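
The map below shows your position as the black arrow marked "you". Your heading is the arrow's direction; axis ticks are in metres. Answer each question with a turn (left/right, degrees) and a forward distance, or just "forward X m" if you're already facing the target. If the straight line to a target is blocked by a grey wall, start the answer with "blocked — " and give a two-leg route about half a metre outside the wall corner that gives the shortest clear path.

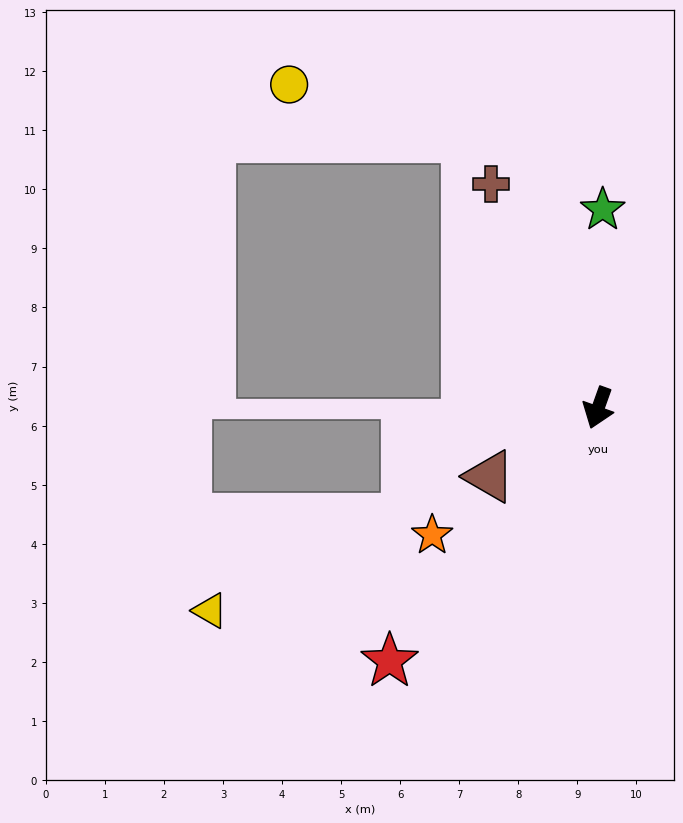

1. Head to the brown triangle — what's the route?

turn right 38°, forward 2.2 m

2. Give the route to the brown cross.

turn right 135°, forward 4.2 m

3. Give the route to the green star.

turn right 162°, forward 3.4 m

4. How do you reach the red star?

turn right 20°, forward 5.6 m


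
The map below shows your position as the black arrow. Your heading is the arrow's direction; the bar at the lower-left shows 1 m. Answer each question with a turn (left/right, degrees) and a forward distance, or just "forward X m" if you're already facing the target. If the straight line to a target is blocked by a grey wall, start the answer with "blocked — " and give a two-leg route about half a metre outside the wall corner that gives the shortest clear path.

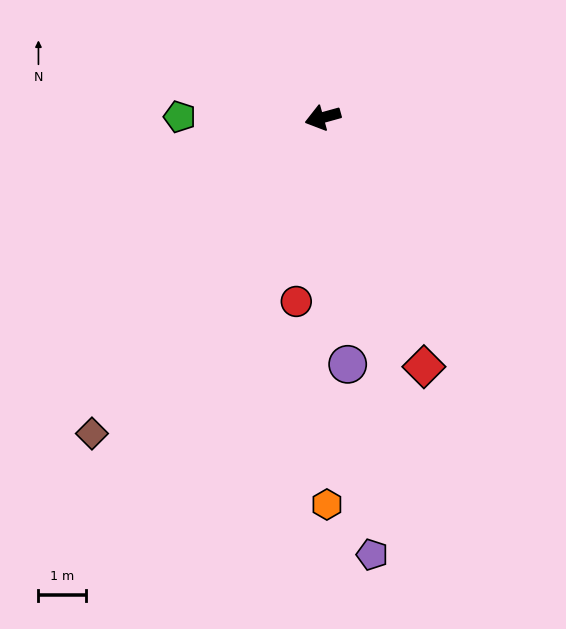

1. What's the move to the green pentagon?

turn right 16°, forward 3.0 m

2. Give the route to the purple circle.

turn left 80°, forward 5.3 m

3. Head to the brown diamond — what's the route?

turn left 38°, forward 8.3 m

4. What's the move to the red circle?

turn left 66°, forward 3.9 m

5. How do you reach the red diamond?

turn left 97°, forward 5.7 m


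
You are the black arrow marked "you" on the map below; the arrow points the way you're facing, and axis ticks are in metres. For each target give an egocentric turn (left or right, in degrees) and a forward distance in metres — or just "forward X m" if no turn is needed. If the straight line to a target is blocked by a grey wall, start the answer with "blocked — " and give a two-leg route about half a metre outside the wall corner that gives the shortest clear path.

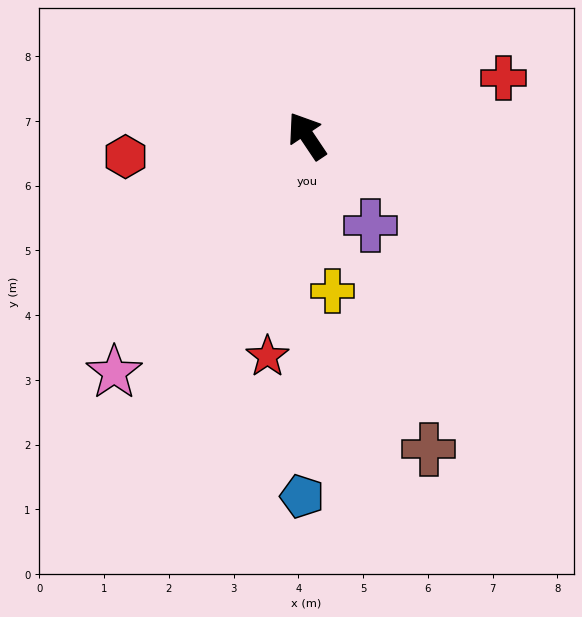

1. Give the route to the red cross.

turn right 107°, forward 3.2 m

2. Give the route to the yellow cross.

turn left 155°, forward 2.4 m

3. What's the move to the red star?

turn left 136°, forward 3.5 m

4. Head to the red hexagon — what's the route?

turn left 63°, forward 2.8 m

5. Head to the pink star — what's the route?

turn left 107°, forward 4.7 m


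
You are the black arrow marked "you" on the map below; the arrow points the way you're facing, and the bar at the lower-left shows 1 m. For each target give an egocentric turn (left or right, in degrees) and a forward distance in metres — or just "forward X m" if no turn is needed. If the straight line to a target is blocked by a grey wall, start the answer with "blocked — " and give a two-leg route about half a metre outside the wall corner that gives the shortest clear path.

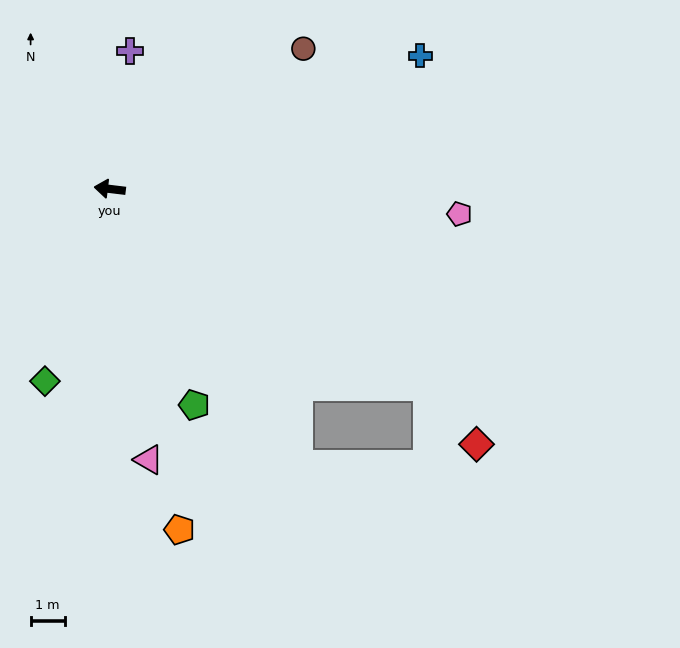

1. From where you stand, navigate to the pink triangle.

turn left 105°, forward 8.1 m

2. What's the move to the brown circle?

turn right 137°, forward 7.0 m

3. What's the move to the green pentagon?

turn left 118°, forward 6.8 m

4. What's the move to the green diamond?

turn left 78°, forward 6.0 m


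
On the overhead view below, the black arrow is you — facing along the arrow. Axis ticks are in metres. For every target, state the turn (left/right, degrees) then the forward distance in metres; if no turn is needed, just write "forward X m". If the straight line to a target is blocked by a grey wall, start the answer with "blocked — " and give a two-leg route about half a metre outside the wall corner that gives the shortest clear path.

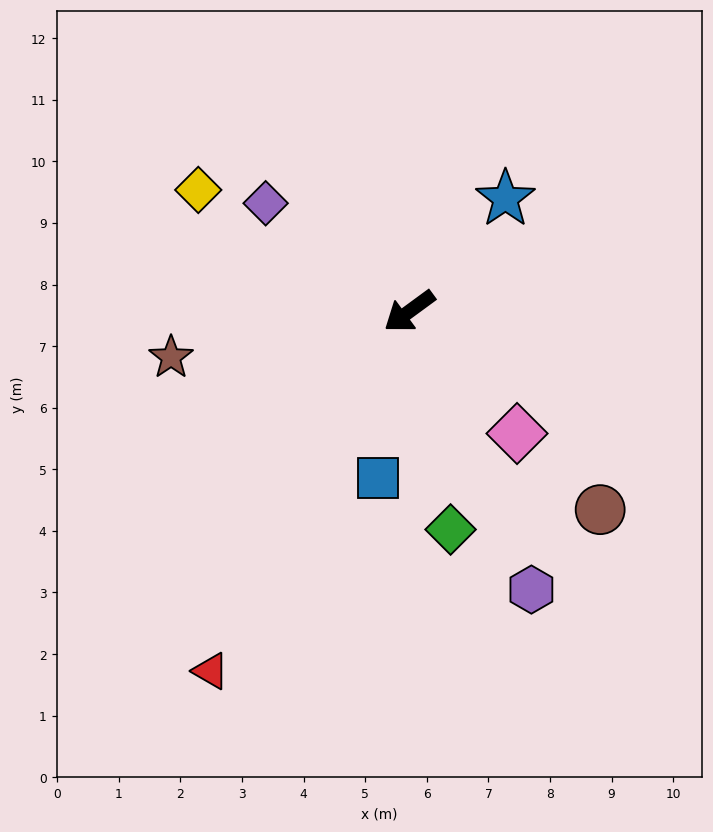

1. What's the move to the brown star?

turn right 25°, forward 3.9 m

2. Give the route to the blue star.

turn right 167°, forward 2.4 m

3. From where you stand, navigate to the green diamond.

turn left 64°, forward 3.6 m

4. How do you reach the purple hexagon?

turn left 77°, forward 4.9 m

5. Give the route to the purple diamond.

turn right 73°, forward 2.9 m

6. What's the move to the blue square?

turn left 43°, forward 2.7 m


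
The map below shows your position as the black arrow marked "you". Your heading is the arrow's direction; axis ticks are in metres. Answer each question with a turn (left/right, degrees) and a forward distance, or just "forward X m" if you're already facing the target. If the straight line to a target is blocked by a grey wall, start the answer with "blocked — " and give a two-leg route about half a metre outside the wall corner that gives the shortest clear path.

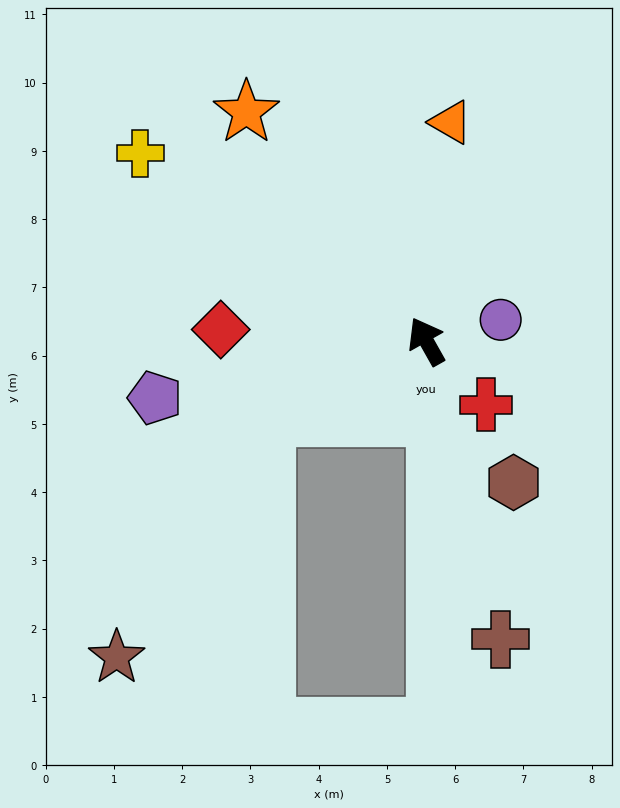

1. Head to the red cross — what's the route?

turn right 166°, forward 1.3 m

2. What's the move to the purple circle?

turn right 103°, forward 1.1 m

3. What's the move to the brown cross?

turn left 165°, forward 4.5 m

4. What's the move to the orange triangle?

turn right 36°, forward 3.2 m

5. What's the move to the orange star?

turn left 9°, forward 4.3 m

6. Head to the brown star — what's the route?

blocked — turn left 86°, forward 2.6 m, then turn left 33°, forward 4.1 m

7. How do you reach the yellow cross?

turn left 27°, forward 5.0 m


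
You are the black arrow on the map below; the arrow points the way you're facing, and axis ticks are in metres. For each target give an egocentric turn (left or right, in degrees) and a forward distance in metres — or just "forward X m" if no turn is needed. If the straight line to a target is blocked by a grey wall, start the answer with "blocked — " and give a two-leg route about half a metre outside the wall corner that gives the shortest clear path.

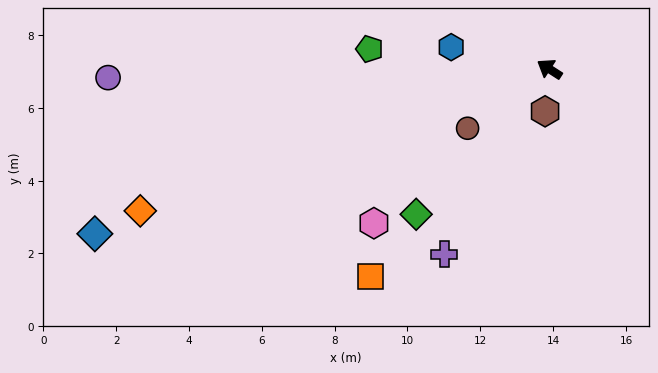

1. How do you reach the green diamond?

turn left 80°, forward 5.4 m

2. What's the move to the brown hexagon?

turn left 117°, forward 1.2 m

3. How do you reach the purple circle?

turn left 34°, forward 12.1 m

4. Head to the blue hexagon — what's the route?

turn left 20°, forward 2.8 m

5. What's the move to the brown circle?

turn left 69°, forward 2.8 m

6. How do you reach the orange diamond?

turn left 52°, forward 11.9 m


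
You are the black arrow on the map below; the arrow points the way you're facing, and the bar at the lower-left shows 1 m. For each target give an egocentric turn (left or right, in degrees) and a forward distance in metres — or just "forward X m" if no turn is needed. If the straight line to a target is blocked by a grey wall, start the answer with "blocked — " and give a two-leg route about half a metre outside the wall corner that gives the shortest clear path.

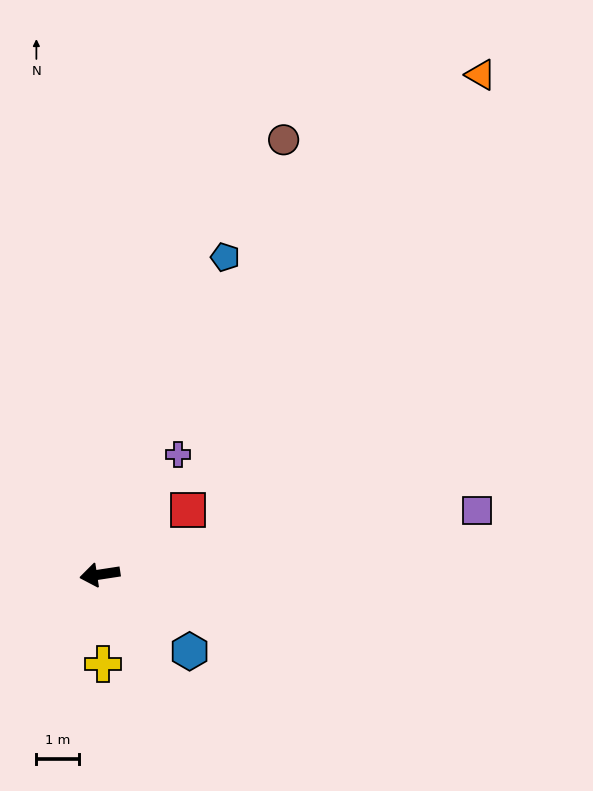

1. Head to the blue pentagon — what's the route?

turn right 120°, forward 7.9 m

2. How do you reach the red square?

turn right 153°, forward 2.5 m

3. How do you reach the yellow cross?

turn left 83°, forward 2.1 m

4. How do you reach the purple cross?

turn right 132°, forward 3.3 m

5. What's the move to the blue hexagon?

turn left 131°, forward 2.7 m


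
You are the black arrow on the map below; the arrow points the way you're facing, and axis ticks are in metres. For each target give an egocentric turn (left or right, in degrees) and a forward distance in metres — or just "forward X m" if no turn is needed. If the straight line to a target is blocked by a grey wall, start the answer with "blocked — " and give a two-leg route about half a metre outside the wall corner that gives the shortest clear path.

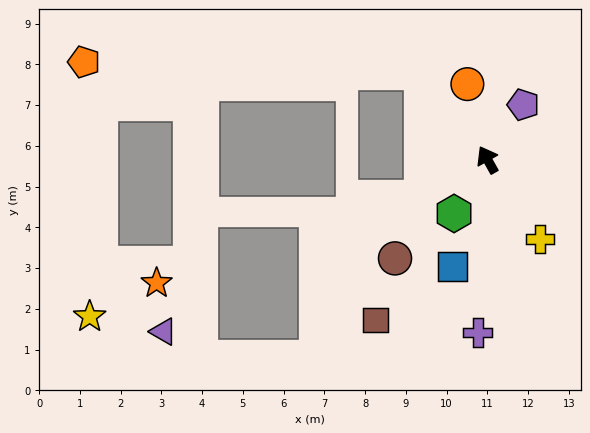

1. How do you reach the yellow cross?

turn right 176°, forward 2.3 m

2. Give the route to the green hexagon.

turn left 119°, forward 1.6 m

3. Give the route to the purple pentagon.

turn right 62°, forward 1.6 m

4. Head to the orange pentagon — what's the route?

blocked — turn left 8°, forward 2.7 m, then turn left 51°, forward 8.3 m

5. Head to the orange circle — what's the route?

turn right 14°, forward 1.9 m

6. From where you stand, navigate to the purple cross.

turn left 147°, forward 4.2 m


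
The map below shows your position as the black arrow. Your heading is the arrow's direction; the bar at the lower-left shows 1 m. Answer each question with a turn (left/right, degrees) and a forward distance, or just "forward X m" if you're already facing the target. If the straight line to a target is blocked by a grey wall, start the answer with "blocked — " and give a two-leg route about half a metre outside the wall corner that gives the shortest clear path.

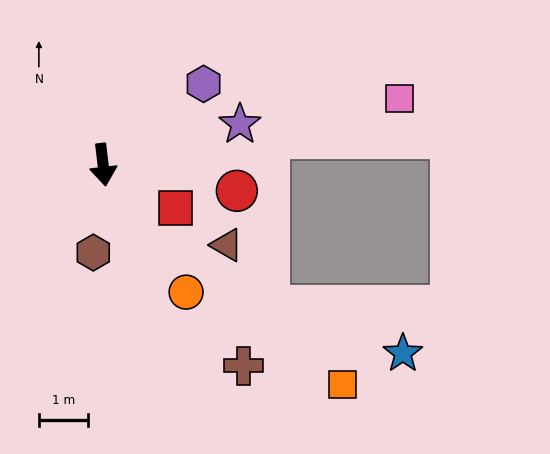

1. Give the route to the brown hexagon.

turn right 13°, forward 1.8 m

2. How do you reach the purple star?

turn left 100°, forward 2.9 m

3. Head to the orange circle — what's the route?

turn left 26°, forward 3.1 m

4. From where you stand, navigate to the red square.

turn left 52°, forward 1.7 m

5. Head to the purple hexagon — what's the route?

turn left 122°, forward 2.6 m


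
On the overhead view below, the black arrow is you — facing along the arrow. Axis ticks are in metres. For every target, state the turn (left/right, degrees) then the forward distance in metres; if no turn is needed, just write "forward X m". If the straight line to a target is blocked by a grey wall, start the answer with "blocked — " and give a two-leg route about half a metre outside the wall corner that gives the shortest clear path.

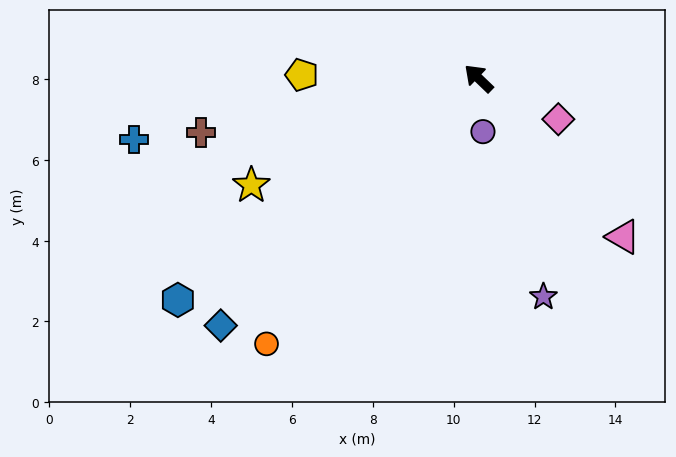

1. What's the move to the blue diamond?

turn left 88°, forward 8.8 m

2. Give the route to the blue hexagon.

turn left 80°, forward 9.2 m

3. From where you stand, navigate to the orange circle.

turn left 95°, forward 8.4 m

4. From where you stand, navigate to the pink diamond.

turn right 163°, forward 2.2 m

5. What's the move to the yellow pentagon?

turn left 43°, forward 4.4 m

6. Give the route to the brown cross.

turn left 55°, forward 7.0 m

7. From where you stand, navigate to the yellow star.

turn left 69°, forward 6.2 m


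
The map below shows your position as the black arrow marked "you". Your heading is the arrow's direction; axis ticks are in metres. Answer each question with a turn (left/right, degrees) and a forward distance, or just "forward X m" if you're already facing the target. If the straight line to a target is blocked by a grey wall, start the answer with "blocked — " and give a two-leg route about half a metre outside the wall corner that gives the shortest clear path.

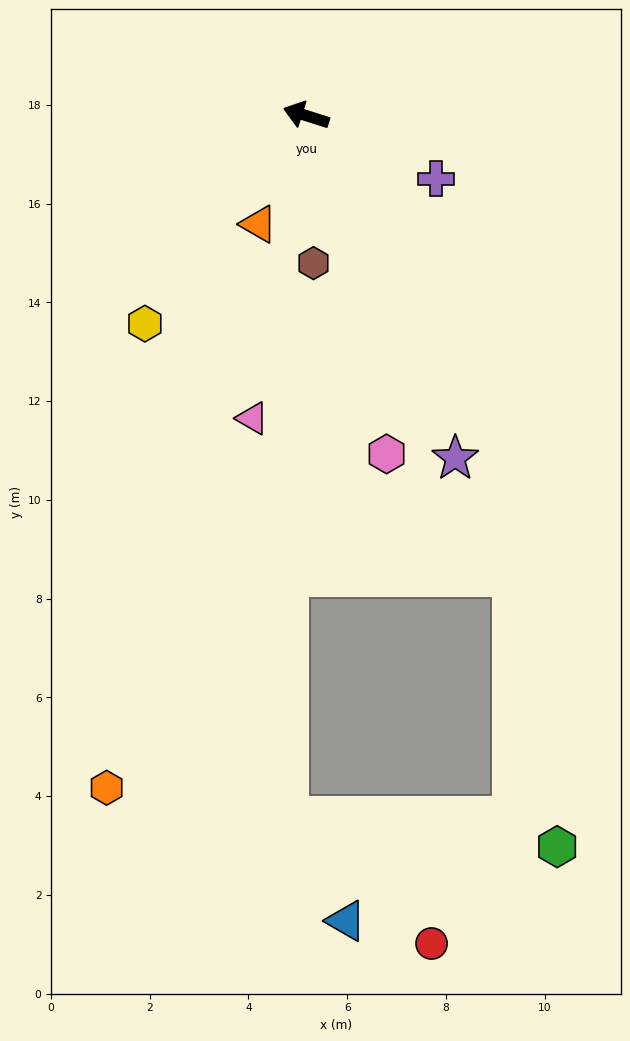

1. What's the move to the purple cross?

turn left 172°, forward 2.9 m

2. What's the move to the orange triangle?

turn left 84°, forward 2.4 m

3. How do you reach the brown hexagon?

turn left 110°, forward 3.0 m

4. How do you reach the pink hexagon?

turn left 121°, forward 7.0 m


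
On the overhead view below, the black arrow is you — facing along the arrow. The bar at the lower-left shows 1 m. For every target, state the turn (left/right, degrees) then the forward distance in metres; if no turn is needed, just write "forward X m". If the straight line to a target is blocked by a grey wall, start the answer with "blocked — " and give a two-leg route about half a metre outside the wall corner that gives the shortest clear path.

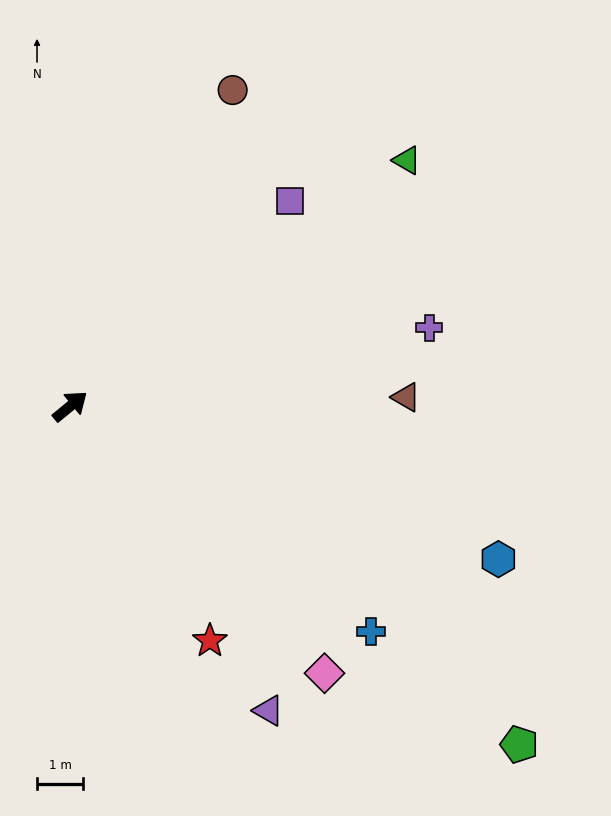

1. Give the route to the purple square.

turn left 4°, forward 6.5 m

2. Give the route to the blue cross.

turn right 76°, forward 8.2 m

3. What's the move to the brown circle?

turn left 23°, forward 7.7 m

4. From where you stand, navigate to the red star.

turn right 99°, forward 5.9 m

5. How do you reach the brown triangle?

turn right 38°, forward 7.3 m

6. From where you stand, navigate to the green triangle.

turn right 3°, forward 9.1 m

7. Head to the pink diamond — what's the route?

turn right 86°, forward 8.0 m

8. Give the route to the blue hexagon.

turn right 59°, forward 9.9 m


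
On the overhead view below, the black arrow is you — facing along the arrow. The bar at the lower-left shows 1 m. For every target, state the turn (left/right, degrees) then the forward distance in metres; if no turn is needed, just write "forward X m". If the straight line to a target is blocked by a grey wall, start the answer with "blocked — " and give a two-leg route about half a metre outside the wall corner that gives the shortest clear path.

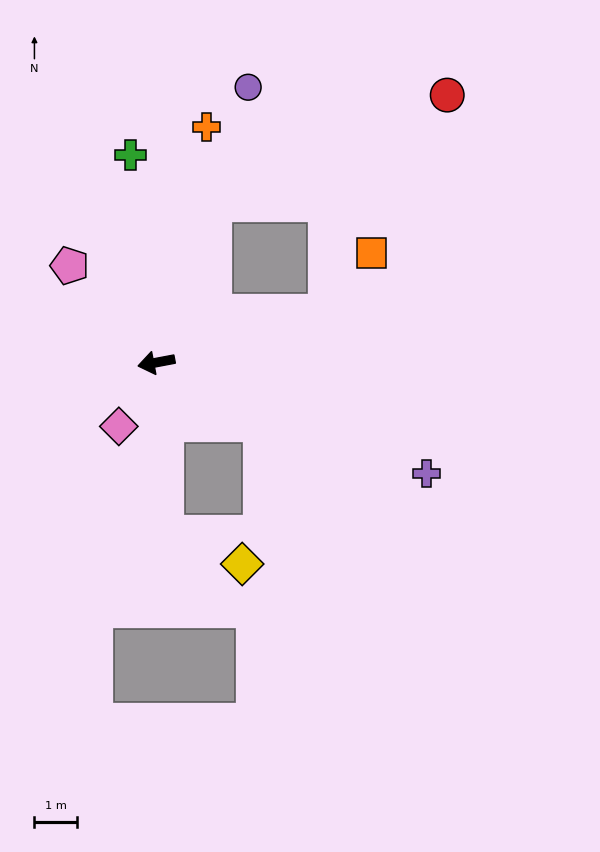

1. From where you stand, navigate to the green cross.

turn right 94°, forward 5.0 m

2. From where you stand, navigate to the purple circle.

turn right 119°, forward 6.9 m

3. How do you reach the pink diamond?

turn left 49°, forward 1.8 m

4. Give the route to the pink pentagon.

turn right 59°, forward 3.1 m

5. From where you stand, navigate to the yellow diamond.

blocked — turn left 83°, forward 4.0 m, then turn left 64°, forward 1.9 m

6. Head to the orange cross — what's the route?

turn right 113°, forward 5.7 m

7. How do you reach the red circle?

blocked — turn right 121°, forward 4.0 m, then turn right 45°, forward 6.1 m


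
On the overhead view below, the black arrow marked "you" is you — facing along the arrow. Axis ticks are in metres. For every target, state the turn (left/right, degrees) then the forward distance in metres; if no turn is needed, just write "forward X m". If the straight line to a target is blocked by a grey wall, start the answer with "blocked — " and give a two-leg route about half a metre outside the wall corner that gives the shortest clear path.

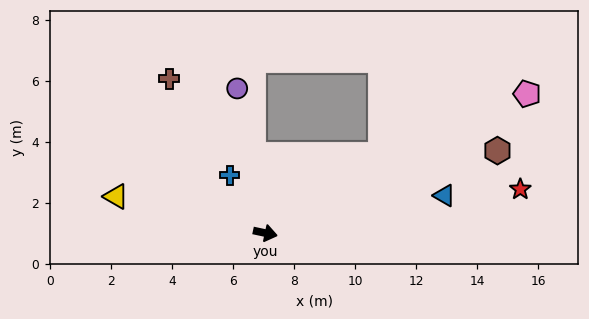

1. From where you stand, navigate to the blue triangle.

turn left 24°, forward 6.0 m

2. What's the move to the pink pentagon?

turn left 40°, forward 9.7 m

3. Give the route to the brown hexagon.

turn left 32°, forward 8.1 m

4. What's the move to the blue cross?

turn left 134°, forward 2.2 m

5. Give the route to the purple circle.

turn left 113°, forward 4.8 m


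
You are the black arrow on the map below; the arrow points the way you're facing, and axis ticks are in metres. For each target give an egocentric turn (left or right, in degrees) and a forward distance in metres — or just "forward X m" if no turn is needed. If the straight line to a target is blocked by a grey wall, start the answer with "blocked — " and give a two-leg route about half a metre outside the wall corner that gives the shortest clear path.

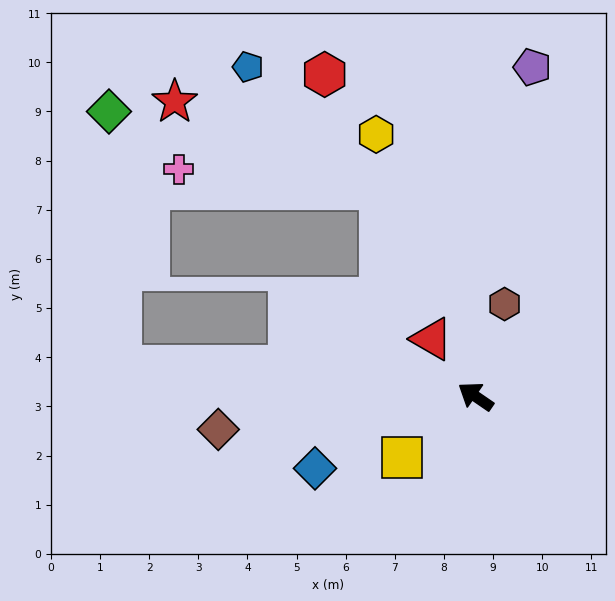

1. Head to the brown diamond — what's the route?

turn left 42°, forward 5.3 m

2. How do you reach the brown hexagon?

turn right 73°, forward 2.0 m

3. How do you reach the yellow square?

turn left 74°, forward 1.9 m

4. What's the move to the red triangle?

turn right 18°, forward 1.5 m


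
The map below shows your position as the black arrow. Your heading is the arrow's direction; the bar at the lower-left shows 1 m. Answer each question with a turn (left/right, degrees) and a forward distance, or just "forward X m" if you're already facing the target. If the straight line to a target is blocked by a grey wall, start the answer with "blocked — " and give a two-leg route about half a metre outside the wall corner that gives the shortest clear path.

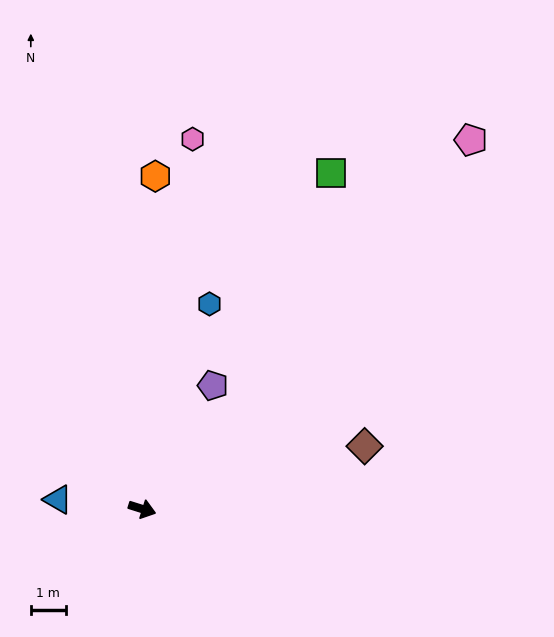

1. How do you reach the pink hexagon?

turn left 100°, forward 10.7 m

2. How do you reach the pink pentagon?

turn left 66°, forward 14.2 m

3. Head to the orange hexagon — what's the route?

turn left 105°, forward 9.6 m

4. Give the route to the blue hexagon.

turn left 89°, forward 6.2 m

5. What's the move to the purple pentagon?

turn left 78°, forward 4.1 m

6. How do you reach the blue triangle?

turn right 169°, forward 2.4 m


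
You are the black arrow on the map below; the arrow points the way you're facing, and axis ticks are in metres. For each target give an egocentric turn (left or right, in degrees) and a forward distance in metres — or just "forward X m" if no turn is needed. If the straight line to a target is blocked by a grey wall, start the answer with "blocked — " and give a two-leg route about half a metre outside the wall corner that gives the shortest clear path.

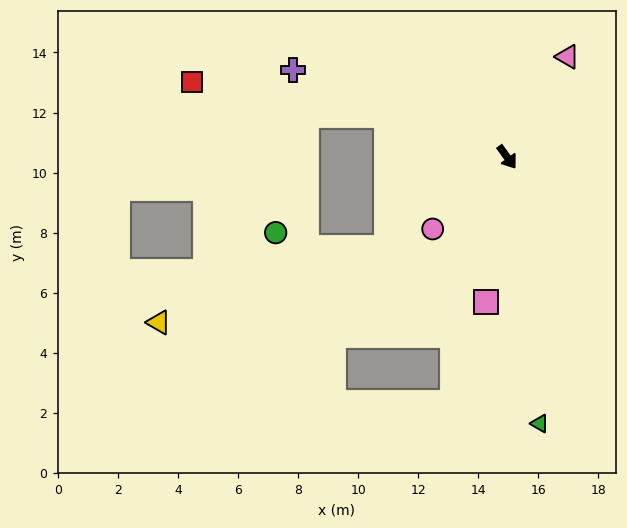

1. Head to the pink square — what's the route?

turn right 44°, forward 4.9 m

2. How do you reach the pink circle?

turn right 82°, forward 3.4 m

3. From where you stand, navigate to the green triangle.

turn right 29°, forward 8.9 m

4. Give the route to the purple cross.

turn right 148°, forward 7.7 m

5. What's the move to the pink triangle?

turn left 113°, forward 3.9 m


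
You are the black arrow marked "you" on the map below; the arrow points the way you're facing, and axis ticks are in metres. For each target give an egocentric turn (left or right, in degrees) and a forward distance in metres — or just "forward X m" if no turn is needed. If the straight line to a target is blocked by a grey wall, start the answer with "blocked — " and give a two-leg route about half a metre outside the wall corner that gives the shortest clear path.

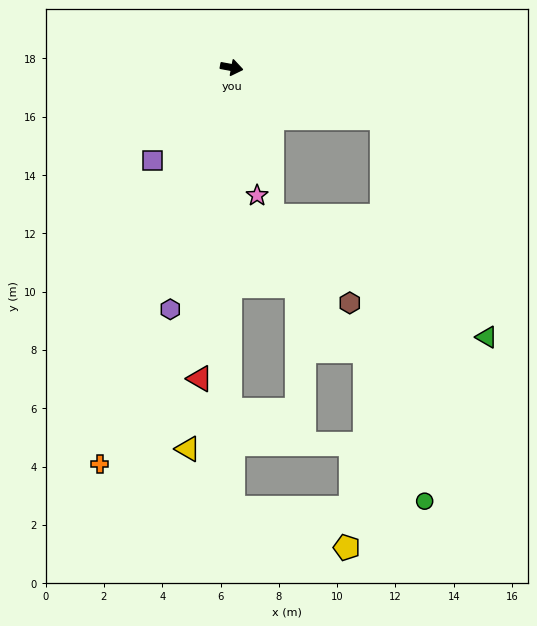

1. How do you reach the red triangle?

turn right 85°, forward 10.7 m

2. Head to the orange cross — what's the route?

turn right 98°, forward 14.3 m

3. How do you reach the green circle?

blocked — turn right 8°, forward 5.5 m, then turn right 65°, forward 13.2 m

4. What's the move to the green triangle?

blocked — turn right 8°, forward 5.5 m, then turn right 46°, forward 8.3 m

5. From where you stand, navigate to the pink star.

turn right 68°, forward 4.5 m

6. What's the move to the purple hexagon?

turn right 94°, forward 8.6 m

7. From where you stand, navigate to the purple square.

turn right 120°, forward 4.2 m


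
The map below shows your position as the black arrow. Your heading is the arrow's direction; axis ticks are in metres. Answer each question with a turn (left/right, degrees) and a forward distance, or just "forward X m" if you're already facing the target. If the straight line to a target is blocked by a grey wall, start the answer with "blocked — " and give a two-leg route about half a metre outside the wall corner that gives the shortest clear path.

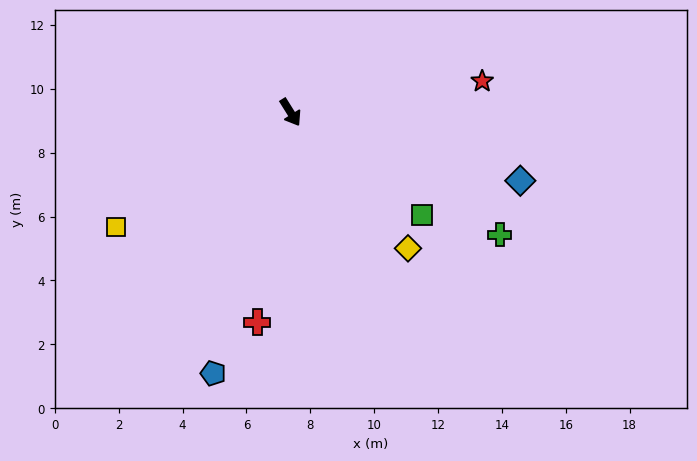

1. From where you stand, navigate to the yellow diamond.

turn left 9°, forward 5.6 m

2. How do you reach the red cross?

turn right 41°, forward 6.7 m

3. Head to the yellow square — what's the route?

turn right 89°, forward 6.5 m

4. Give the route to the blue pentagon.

turn right 49°, forward 8.5 m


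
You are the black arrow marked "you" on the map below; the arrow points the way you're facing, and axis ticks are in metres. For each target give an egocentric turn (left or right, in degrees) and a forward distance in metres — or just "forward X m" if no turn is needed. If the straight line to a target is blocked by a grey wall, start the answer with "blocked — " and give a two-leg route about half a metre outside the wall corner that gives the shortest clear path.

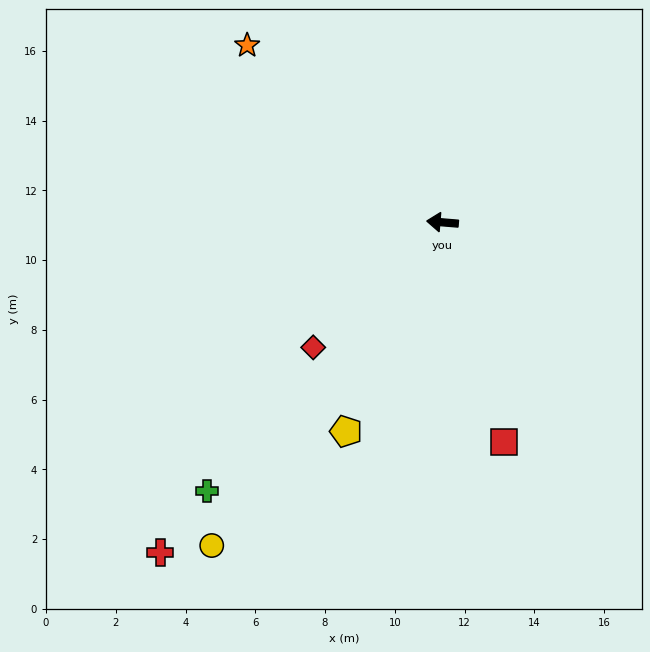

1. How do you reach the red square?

turn left 110°, forward 6.5 m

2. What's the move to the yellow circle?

turn left 59°, forward 11.4 m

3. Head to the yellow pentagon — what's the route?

turn left 70°, forward 6.6 m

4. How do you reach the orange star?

turn right 37°, forward 7.6 m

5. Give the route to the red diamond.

turn left 49°, forward 5.2 m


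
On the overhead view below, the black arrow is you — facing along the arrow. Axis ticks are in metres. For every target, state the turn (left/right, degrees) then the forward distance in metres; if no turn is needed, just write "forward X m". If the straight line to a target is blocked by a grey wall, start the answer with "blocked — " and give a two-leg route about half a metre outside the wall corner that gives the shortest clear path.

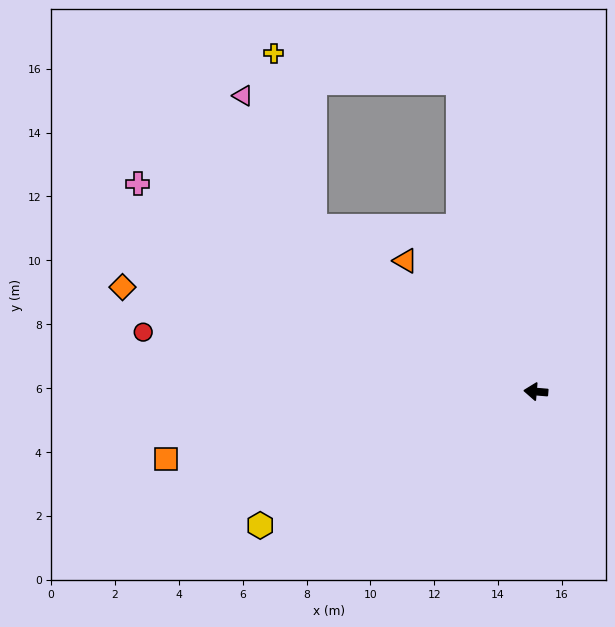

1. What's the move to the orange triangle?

turn right 40°, forward 5.8 m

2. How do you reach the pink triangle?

blocked — turn right 32°, forward 8.7 m, then turn right 25°, forward 4.7 m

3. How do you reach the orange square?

turn left 15°, forward 11.8 m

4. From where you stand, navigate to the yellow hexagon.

turn left 31°, forward 9.6 m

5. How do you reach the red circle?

turn right 4°, forward 12.4 m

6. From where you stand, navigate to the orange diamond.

turn right 9°, forward 13.4 m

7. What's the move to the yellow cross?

blocked — turn right 32°, forward 8.7 m, then turn right 40°, forward 5.6 m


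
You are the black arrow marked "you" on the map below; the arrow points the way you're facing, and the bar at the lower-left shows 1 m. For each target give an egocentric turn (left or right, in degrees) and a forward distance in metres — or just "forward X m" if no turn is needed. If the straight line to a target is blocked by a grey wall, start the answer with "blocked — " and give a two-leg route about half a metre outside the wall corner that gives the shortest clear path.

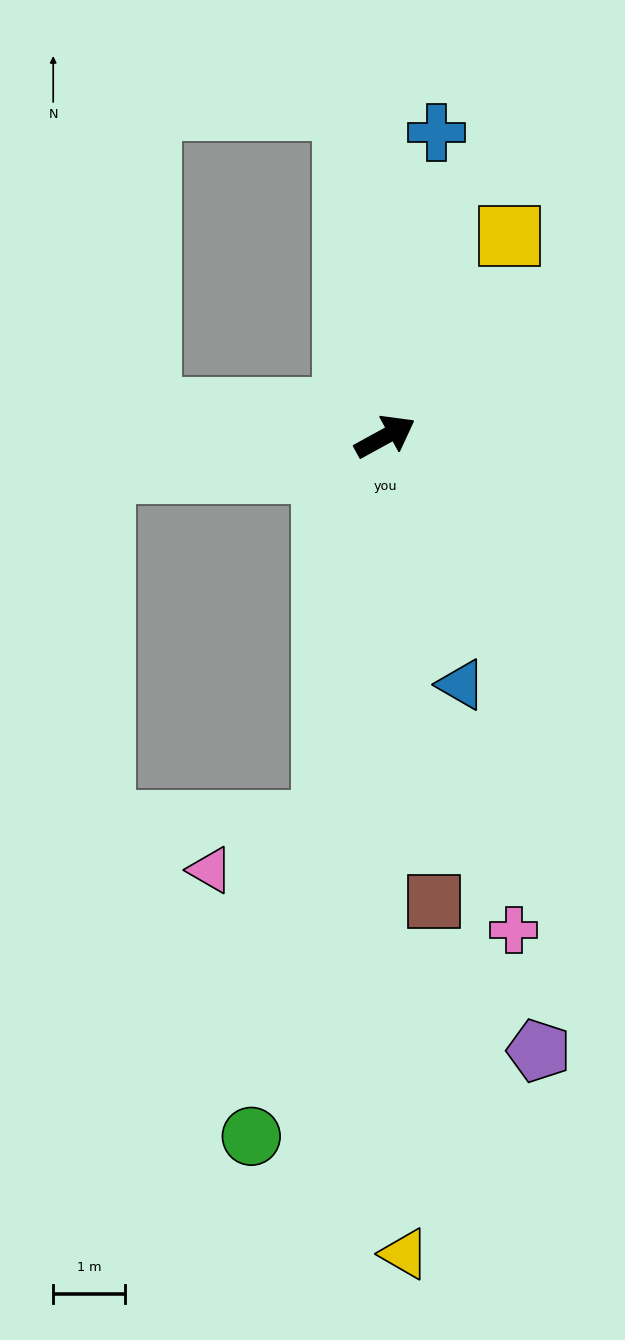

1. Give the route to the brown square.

turn right 113°, forward 6.5 m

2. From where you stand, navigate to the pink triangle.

blocked — turn right 128°, forward 5.4 m, then turn right 57°, forward 1.7 m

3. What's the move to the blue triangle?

turn right 102°, forward 3.6 m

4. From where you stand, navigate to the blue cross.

turn left 52°, forward 4.3 m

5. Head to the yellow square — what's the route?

turn left 29°, forward 3.3 m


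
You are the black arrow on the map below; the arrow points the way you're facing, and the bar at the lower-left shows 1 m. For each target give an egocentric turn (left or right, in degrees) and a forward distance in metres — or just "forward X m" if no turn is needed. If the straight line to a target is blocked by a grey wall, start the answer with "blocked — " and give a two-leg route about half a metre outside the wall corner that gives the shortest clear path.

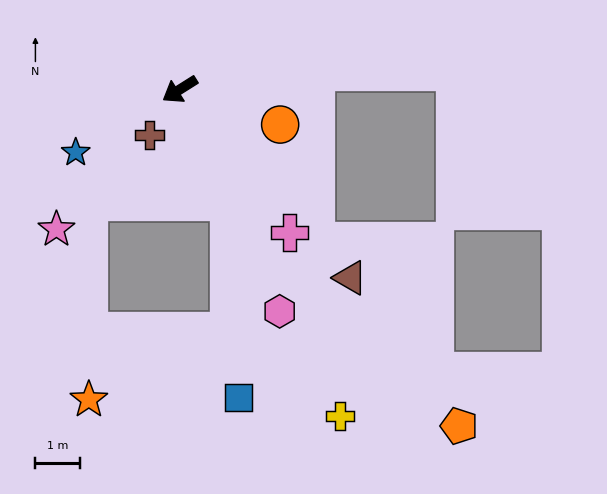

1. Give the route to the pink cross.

turn left 95°, forward 4.1 m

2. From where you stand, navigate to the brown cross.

turn left 24°, forward 1.2 m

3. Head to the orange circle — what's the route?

turn left 129°, forward 2.4 m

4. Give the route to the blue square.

blocked — turn left 82°, forward 2.8 m, then turn right 22°, forward 4.4 m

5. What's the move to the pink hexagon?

turn left 82°, forward 5.5 m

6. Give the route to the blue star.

forward 2.8 m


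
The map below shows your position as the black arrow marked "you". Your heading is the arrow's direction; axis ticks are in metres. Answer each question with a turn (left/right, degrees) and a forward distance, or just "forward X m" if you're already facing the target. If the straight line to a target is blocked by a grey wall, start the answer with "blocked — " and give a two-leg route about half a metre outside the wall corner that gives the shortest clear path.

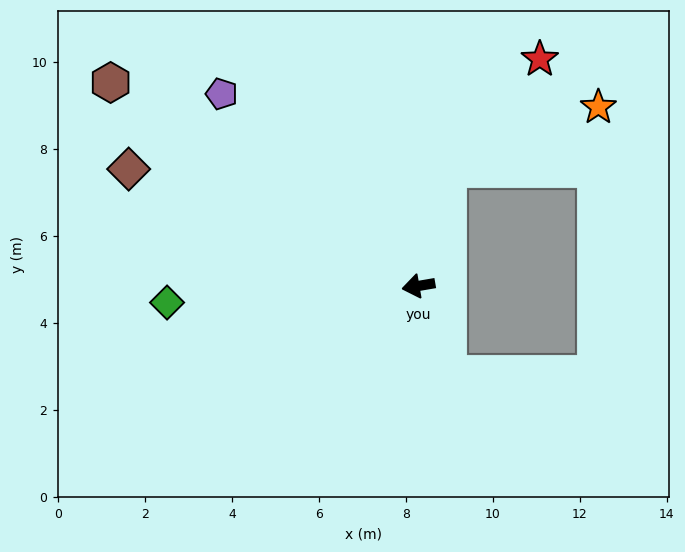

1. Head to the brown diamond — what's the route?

turn right 32°, forward 7.2 m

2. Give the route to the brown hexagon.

turn right 43°, forward 8.5 m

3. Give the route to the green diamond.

turn right 6°, forward 5.8 m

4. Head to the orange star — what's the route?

blocked — turn right 114°, forward 2.8 m, then turn right 53°, forward 3.7 m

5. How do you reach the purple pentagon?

turn right 54°, forward 6.3 m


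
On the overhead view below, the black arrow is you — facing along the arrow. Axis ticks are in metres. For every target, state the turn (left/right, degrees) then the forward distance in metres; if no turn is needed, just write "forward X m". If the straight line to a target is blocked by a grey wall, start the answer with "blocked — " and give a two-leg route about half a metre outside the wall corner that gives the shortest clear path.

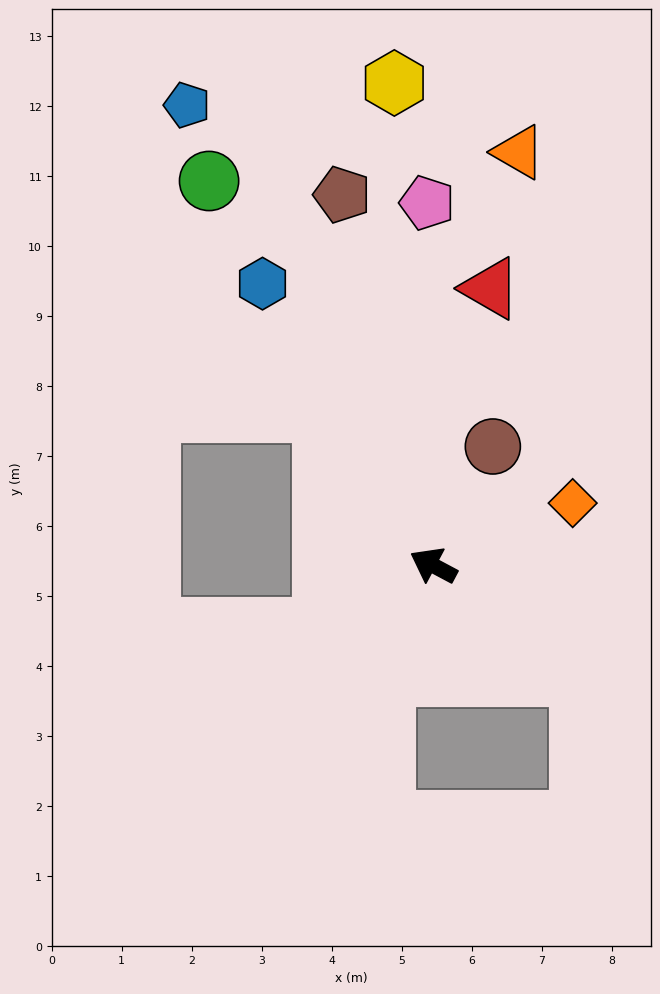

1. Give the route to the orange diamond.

turn right 128°, forward 2.2 m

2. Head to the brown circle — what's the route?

turn right 89°, forward 1.9 m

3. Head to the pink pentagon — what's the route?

turn right 61°, forward 5.2 m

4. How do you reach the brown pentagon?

turn right 48°, forward 5.5 m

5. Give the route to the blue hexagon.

turn right 31°, forward 4.7 m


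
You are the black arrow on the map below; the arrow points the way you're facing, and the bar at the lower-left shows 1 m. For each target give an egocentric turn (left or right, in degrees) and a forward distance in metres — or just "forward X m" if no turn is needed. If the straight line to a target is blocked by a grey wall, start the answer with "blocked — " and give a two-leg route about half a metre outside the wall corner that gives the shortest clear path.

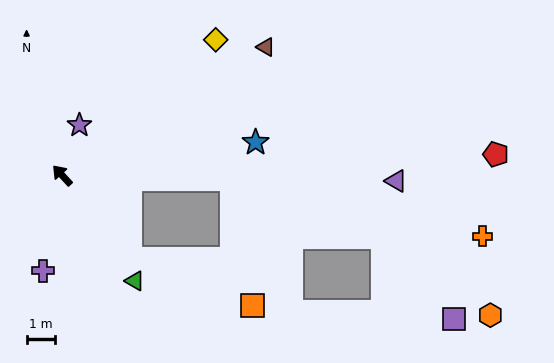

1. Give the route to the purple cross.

turn left 126°, forward 3.5 m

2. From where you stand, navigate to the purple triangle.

turn right 134°, forward 11.9 m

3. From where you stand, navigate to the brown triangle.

turn right 100°, forward 8.6 m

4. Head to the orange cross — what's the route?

blocked — turn right 134°, forward 6.1 m, then turn right 11°, forward 9.2 m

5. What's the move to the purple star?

turn right 62°, forward 1.9 m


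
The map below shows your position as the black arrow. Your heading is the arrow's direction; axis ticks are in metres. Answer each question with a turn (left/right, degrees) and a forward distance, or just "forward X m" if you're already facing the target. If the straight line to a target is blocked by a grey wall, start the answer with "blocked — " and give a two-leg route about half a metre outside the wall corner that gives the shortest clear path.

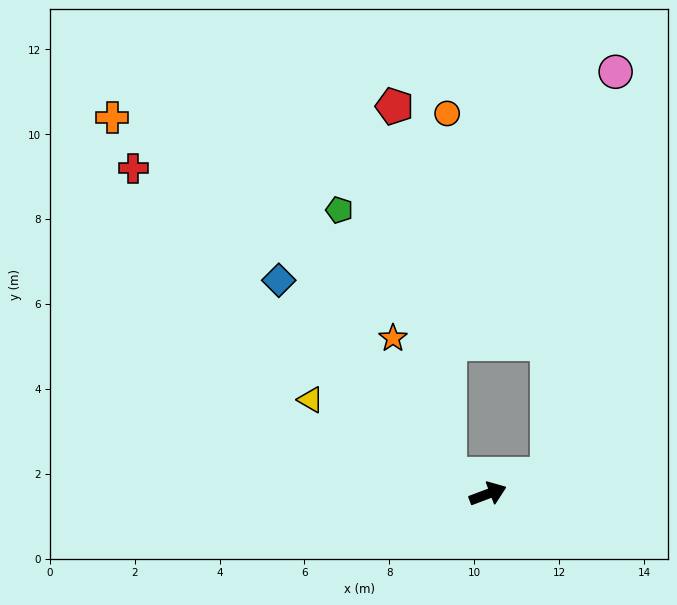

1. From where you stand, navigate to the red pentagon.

blocked — turn left 134°, forward 1.0 m, then turn right 56°, forward 8.8 m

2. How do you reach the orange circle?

blocked — turn left 134°, forward 1.0 m, then turn right 64°, forward 8.5 m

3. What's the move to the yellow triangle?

turn left 131°, forward 4.7 m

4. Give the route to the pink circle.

blocked — turn right 4°, forward 1.5 m, then turn left 64°, forward 9.6 m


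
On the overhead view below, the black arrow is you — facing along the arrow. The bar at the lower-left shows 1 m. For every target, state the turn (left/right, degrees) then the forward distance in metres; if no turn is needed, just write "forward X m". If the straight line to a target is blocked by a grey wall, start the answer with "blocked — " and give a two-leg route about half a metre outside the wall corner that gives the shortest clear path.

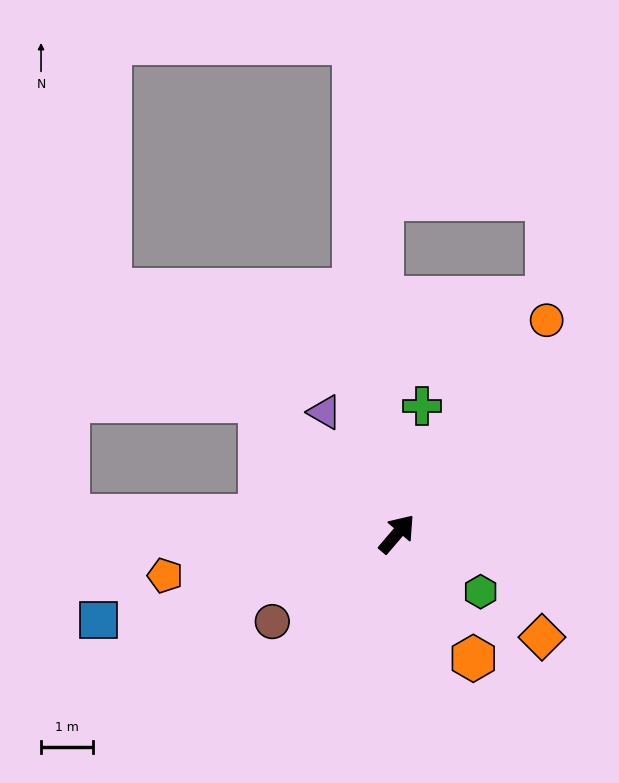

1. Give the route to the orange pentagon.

turn left 141°, forward 4.5 m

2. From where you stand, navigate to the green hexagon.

turn right 84°, forward 2.0 m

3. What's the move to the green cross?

turn left 29°, forward 2.5 m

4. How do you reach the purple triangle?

turn left 71°, forward 2.7 m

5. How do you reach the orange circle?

turn left 5°, forward 5.0 m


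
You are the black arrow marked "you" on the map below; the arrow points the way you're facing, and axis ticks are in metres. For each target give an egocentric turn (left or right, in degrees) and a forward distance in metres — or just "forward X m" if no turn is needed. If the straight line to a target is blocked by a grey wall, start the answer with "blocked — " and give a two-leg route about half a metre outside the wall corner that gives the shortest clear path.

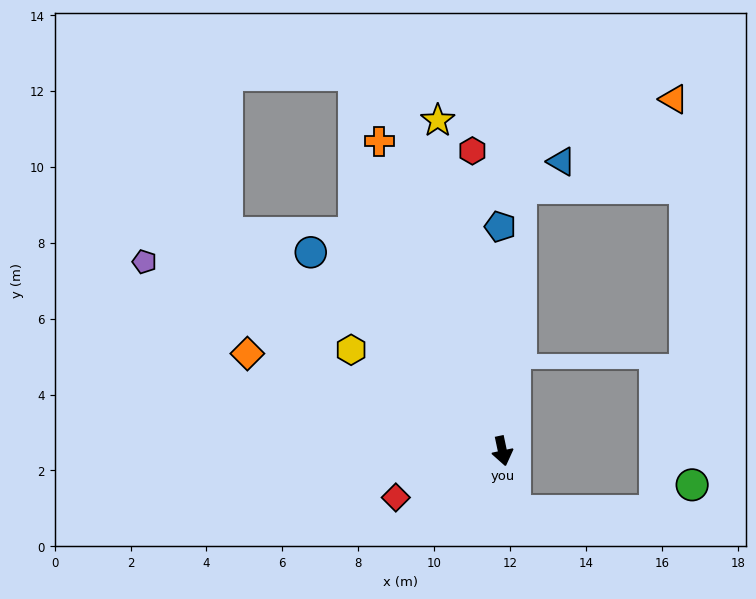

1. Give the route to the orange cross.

turn right 170°, forward 8.8 m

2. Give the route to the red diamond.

turn right 78°, forward 3.1 m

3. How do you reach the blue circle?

turn right 148°, forward 7.3 m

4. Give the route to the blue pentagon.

turn left 169°, forward 5.9 m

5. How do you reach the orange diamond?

turn right 123°, forward 7.2 m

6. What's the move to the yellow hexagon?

turn right 136°, forward 4.8 m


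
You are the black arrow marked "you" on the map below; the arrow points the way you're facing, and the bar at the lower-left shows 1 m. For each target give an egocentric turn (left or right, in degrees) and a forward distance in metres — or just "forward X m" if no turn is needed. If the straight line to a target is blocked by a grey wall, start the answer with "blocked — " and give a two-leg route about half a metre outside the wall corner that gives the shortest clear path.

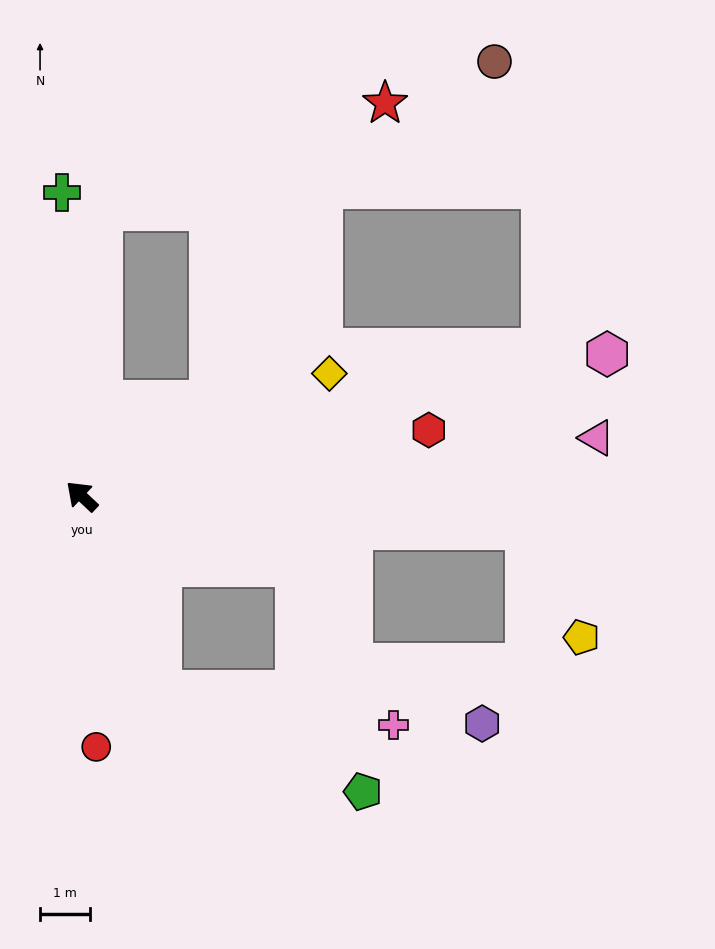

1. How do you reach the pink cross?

blocked — turn left 155°, forward 4.2 m, then turn left 60°, forward 4.7 m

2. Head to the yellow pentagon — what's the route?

blocked — turn right 141°, forward 8.9 m, then turn right 59°, forward 2.4 m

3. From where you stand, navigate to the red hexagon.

turn right 126°, forward 7.0 m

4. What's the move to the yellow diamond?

turn right 110°, forward 5.5 m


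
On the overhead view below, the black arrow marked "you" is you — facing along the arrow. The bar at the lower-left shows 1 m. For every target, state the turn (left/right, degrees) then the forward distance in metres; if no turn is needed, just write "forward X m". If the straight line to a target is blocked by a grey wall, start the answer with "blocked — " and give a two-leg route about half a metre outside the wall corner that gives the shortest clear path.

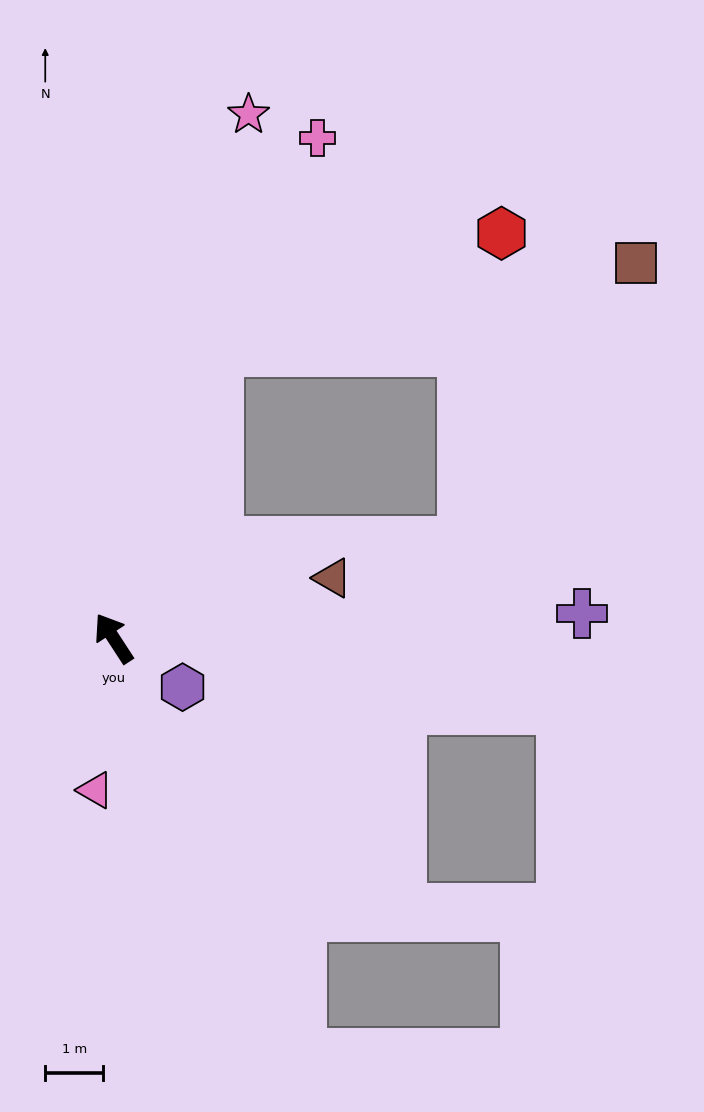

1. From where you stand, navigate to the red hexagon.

blocked — turn right 53°, forward 5.3 m, then turn right 47°, forward 5.3 m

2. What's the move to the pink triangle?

turn left 140°, forward 2.6 m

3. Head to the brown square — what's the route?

blocked — turn right 53°, forward 5.3 m, then turn right 58°, forward 7.3 m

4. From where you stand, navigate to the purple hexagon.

turn right 158°, forward 1.5 m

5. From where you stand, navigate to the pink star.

turn right 48°, forward 9.3 m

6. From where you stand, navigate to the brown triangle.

turn right 108°, forward 3.9 m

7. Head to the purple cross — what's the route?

turn right 120°, forward 8.1 m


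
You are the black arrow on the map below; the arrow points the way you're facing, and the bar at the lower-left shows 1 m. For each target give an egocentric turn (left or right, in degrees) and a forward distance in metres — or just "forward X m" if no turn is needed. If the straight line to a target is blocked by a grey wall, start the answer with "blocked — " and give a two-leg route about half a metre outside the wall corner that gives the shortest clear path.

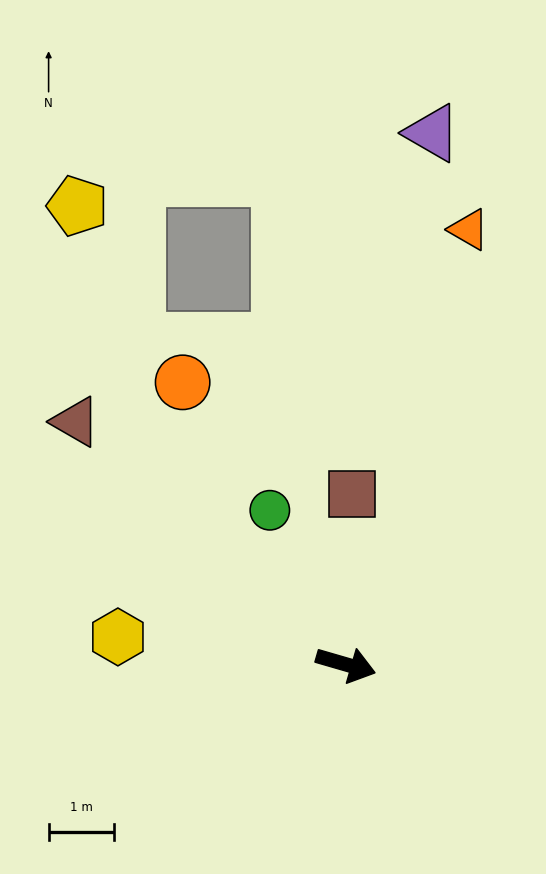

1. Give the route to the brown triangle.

turn left 154°, forward 5.6 m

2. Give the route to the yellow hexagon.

turn right 171°, forward 3.5 m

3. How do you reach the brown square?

turn left 104°, forward 2.6 m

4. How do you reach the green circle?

turn left 132°, forward 2.6 m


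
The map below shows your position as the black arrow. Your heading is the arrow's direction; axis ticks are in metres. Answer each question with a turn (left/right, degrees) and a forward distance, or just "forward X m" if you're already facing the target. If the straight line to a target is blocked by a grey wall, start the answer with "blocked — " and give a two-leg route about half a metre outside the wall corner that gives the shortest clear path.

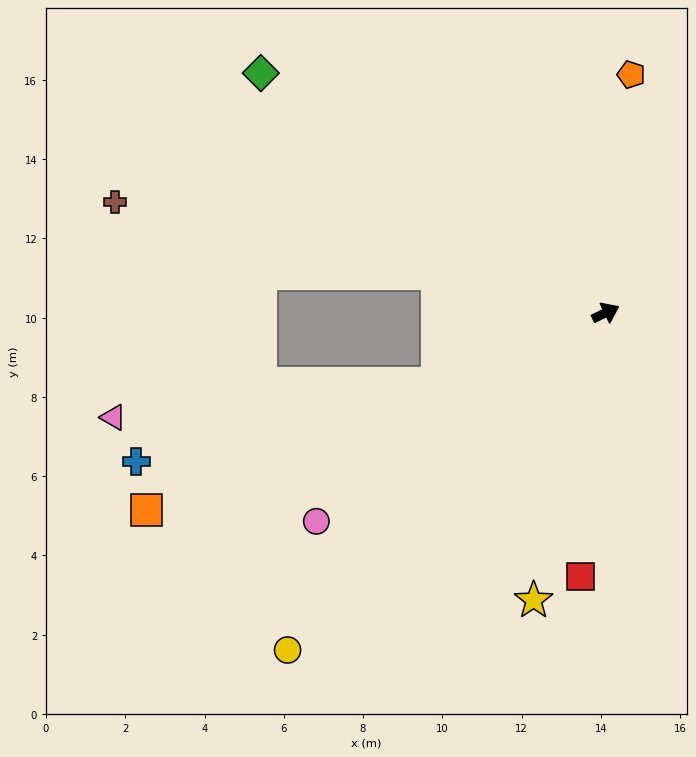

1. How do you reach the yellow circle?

turn right 159°, forward 11.7 m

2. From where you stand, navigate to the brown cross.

turn left 142°, forward 12.7 m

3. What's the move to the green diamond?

turn left 120°, forward 10.6 m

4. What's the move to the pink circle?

turn right 170°, forward 9.0 m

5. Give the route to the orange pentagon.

turn left 58°, forward 6.0 m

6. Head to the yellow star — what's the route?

turn right 130°, forward 7.5 m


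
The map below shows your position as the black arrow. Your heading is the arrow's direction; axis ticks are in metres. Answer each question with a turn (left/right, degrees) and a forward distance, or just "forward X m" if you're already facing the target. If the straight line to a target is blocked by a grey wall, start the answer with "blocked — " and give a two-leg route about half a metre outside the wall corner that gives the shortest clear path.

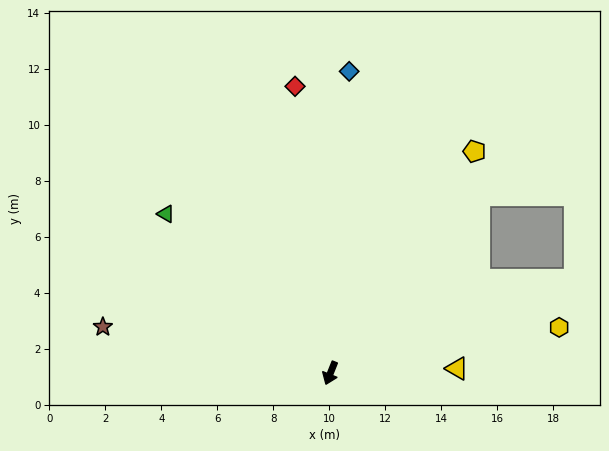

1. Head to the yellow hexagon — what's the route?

turn left 123°, forward 8.3 m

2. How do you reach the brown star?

turn right 80°, forward 8.3 m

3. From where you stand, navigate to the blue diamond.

turn right 162°, forward 10.8 m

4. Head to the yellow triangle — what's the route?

turn left 114°, forward 4.5 m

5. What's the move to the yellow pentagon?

turn left 169°, forward 9.4 m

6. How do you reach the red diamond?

turn right 151°, forward 10.3 m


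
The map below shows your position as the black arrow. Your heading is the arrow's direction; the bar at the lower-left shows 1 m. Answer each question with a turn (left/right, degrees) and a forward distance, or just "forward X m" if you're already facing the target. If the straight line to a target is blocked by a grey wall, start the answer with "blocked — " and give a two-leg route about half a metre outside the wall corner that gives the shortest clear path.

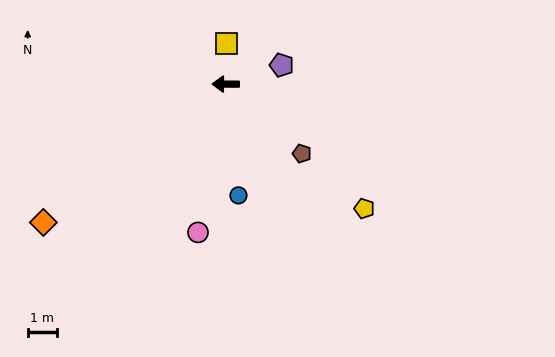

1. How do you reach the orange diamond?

turn left 37°, forward 7.8 m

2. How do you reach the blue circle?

turn left 97°, forward 3.8 m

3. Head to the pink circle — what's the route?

turn left 80°, forward 5.1 m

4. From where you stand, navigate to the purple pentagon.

turn right 161°, forward 2.0 m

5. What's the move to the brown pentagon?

turn left 138°, forward 3.5 m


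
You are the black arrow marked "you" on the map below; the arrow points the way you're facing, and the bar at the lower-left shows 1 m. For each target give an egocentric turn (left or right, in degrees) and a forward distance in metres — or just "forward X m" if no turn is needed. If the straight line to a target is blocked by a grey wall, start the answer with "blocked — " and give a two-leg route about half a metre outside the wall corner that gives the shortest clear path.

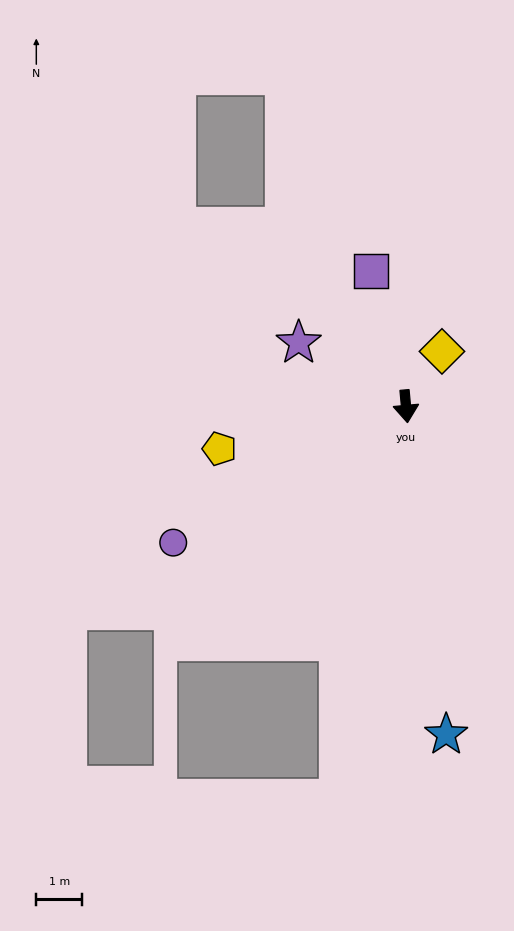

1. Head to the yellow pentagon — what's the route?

turn right 82°, forward 4.2 m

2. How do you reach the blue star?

forward 7.2 m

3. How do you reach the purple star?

turn right 126°, forward 2.7 m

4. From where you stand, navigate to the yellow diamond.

turn left 142°, forward 1.4 m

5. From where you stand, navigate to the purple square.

turn right 171°, forward 3.0 m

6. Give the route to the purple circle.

turn right 65°, forward 5.9 m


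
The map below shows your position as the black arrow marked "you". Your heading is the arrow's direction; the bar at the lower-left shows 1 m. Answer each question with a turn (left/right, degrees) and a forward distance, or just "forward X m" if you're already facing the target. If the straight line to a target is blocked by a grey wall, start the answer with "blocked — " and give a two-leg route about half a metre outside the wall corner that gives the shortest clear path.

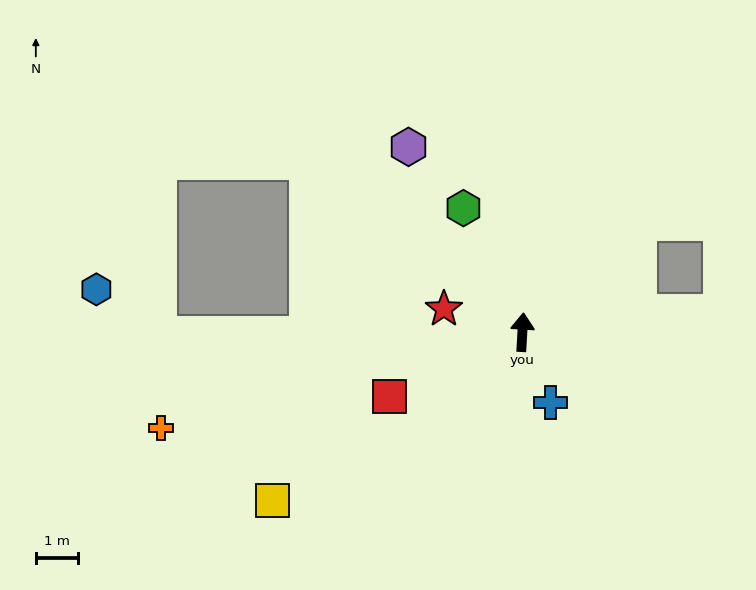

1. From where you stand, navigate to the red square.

turn left 119°, forward 3.5 m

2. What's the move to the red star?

turn left 77°, forward 2.0 m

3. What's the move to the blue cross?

turn right 155°, forward 1.8 m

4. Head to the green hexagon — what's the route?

turn left 29°, forward 3.3 m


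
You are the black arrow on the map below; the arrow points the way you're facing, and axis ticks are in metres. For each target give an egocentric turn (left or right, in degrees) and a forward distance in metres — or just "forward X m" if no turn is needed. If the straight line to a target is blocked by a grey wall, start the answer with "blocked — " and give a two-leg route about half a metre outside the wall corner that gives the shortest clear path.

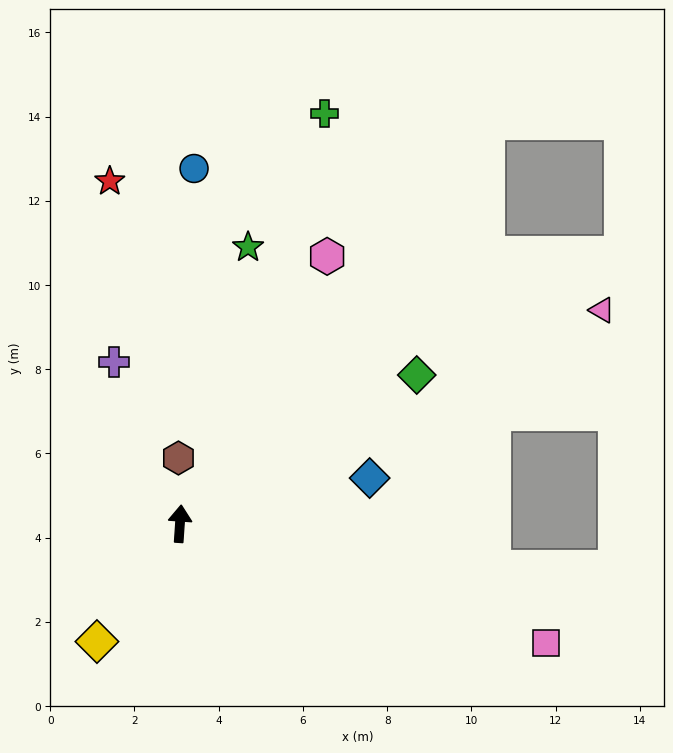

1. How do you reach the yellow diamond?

turn left 149°, forward 3.4 m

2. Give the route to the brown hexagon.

turn left 5°, forward 1.6 m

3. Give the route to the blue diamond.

turn right 73°, forward 4.6 m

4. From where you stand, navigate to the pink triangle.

turn right 59°, forward 11.2 m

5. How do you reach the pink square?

turn right 104°, forward 9.1 m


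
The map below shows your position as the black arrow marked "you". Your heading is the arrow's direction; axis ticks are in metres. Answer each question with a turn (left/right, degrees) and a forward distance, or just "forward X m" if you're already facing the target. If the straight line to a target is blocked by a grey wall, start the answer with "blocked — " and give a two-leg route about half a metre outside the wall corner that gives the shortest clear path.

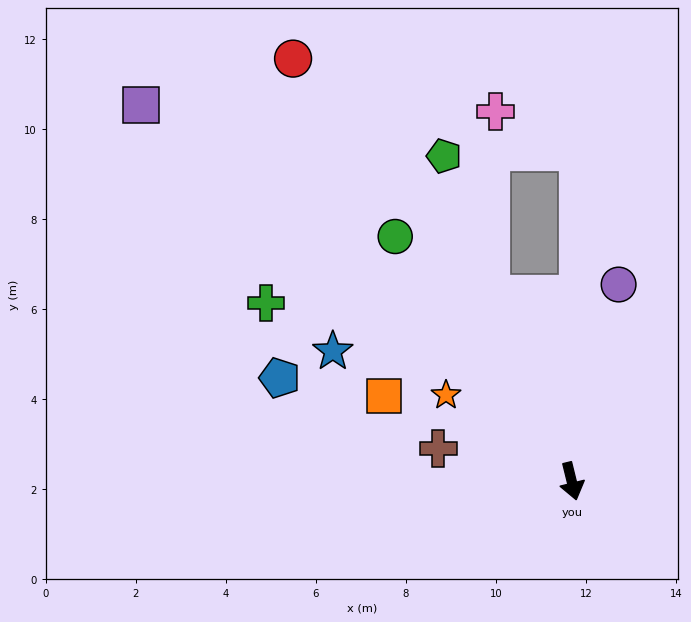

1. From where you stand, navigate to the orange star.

turn right 138°, forward 3.4 m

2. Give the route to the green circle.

turn right 158°, forward 6.7 m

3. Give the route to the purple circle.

turn left 153°, forward 4.5 m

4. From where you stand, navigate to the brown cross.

turn right 117°, forward 3.1 m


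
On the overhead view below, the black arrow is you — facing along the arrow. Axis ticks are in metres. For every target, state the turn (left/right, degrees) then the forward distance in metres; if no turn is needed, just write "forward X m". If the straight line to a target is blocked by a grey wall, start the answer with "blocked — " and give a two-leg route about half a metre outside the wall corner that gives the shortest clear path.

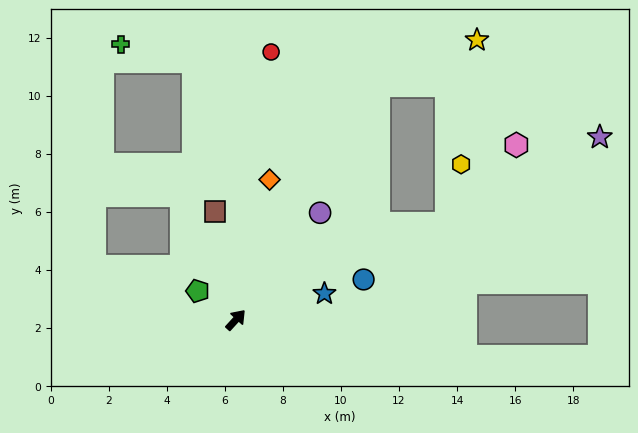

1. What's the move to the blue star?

turn right 31°, forward 3.2 m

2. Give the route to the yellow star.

blocked — turn left 11°, forward 9.4 m, then turn right 34°, forward 3.7 m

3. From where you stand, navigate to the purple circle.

turn left 4°, forward 4.7 m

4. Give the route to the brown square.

turn left 53°, forward 3.8 m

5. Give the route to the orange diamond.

turn left 29°, forward 5.0 m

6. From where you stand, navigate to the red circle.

turn left 35°, forward 9.3 m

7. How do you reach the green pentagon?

turn left 95°, forward 1.6 m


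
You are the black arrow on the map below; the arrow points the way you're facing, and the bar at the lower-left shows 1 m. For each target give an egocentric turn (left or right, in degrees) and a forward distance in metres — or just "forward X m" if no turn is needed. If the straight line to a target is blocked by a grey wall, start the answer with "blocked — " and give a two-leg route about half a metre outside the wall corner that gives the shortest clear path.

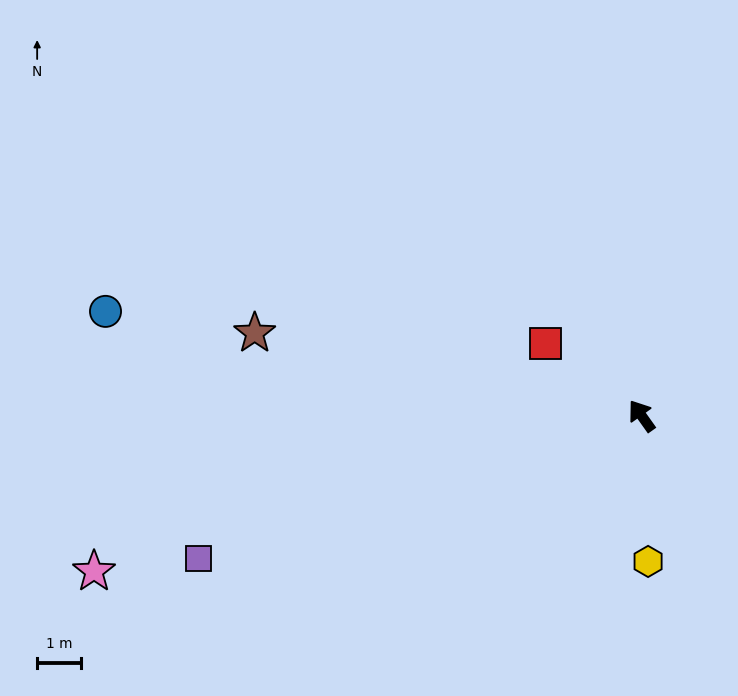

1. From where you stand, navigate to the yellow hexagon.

turn left 147°, forward 3.3 m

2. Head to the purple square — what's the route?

turn left 72°, forward 10.7 m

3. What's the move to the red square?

turn left 18°, forward 2.8 m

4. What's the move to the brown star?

turn left 43°, forward 9.1 m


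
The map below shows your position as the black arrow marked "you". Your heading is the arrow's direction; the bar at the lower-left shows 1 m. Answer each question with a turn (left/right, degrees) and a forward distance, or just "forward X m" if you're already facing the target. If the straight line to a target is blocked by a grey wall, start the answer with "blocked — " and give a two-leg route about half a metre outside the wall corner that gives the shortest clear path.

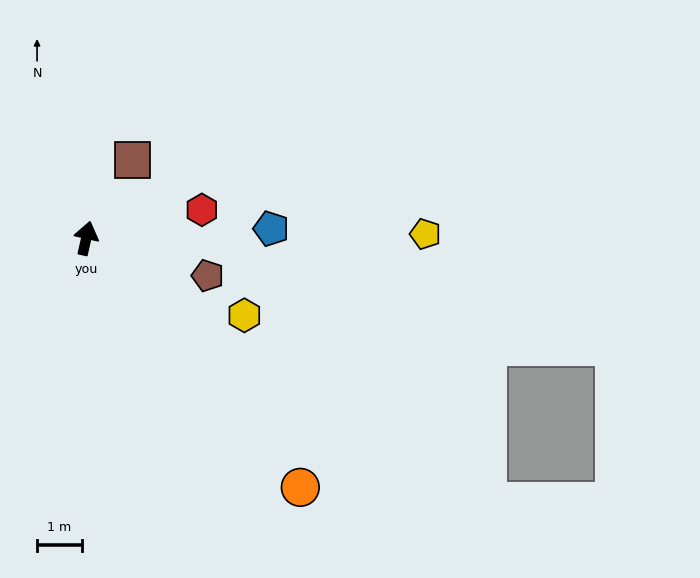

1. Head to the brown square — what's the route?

turn right 18°, forward 2.0 m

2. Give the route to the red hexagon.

turn right 64°, forward 2.7 m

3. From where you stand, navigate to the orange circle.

turn right 127°, forward 7.3 m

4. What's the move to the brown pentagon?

turn right 94°, forward 2.8 m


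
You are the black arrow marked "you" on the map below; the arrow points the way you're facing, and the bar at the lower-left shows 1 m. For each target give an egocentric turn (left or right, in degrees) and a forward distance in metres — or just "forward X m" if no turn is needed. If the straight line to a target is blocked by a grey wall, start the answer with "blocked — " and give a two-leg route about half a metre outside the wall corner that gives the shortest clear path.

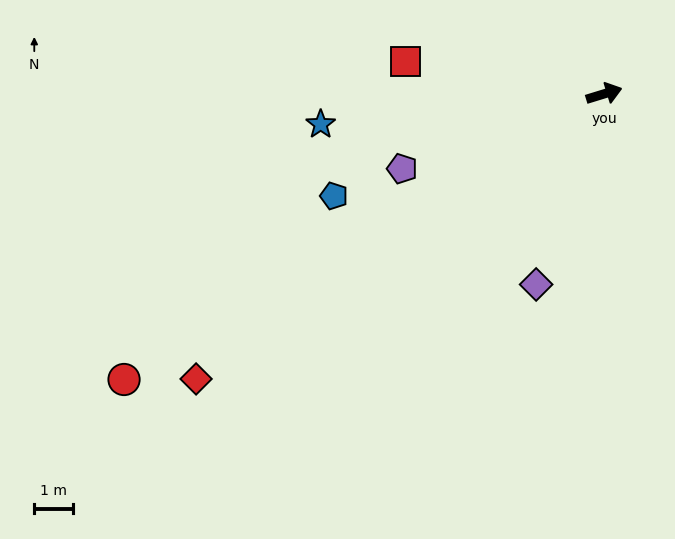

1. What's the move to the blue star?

turn left 169°, forward 7.4 m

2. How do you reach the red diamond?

turn right 162°, forward 12.9 m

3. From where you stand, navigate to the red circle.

turn right 166°, forward 14.5 m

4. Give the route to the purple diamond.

turn right 127°, forward 5.3 m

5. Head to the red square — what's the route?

turn left 154°, forward 5.2 m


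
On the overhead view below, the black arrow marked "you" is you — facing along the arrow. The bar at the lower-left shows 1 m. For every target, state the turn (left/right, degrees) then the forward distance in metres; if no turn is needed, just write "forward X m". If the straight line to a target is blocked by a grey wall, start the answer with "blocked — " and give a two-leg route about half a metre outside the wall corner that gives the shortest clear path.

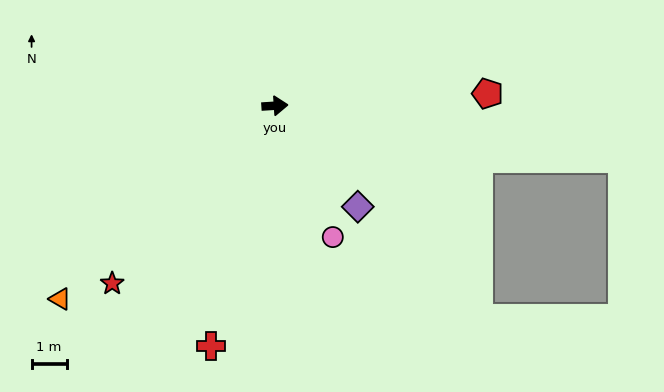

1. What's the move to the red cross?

turn right 109°, forward 7.1 m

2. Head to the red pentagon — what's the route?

forward 6.1 m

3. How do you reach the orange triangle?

turn right 142°, forward 8.2 m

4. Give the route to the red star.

turn right 136°, forward 6.9 m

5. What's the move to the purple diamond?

turn right 54°, forward 3.7 m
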